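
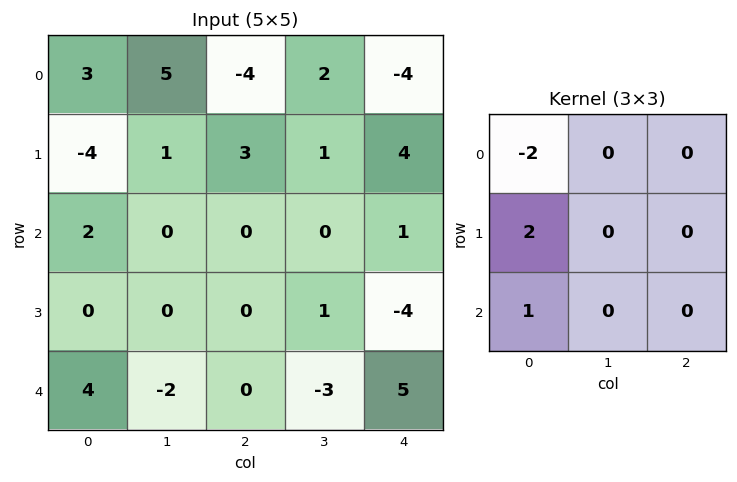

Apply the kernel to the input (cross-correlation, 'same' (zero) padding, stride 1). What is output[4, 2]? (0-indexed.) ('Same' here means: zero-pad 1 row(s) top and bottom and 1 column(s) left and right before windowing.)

-4

The receptive field on the zero-padded input at this output position is [0 0 1 / -2 0 -3 / 0 0 0]. Elementwise product with the kernel and sum: 0·-2 + -2·2 + 0·1.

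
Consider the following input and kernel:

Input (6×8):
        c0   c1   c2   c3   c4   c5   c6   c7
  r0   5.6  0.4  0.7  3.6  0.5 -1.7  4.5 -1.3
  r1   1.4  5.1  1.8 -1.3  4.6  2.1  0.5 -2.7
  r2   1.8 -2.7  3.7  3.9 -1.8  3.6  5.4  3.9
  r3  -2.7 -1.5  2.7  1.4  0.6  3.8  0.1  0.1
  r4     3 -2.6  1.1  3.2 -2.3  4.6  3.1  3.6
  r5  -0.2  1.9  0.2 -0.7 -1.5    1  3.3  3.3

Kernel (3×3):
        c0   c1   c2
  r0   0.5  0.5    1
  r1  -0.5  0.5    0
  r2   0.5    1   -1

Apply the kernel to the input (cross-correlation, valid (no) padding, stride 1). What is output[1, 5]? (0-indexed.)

1.4

The receptive field on the input at this output position is [2.1 0.5 -2.7 / 3.6 5.4 3.9 / 3.8 0.1 0.1]. Elementwise product with the kernel and sum: 2.1·0.5 + 0.5·0.5 + -2.7·1 + 3.6·-0.5 + 5.4·0.5 + 3.8·0.5 + 0.1·1 + 0.1·-1.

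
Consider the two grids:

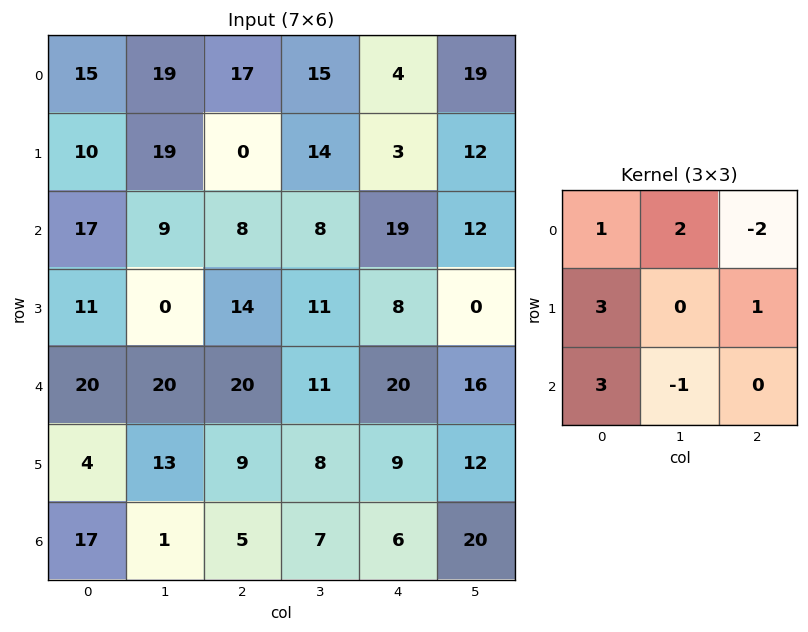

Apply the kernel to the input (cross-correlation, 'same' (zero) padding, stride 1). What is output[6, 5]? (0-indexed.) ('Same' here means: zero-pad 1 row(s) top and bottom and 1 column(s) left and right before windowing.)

The receptive field on the zero-padded input at this output position is [9 12 0 / 6 20 0 / 0 0 0]. Elementwise product with the kernel and sum: 9·1 + 12·2 + 0·-2 + 6·3 + 0·1 + 0·3 + 0·-1.

51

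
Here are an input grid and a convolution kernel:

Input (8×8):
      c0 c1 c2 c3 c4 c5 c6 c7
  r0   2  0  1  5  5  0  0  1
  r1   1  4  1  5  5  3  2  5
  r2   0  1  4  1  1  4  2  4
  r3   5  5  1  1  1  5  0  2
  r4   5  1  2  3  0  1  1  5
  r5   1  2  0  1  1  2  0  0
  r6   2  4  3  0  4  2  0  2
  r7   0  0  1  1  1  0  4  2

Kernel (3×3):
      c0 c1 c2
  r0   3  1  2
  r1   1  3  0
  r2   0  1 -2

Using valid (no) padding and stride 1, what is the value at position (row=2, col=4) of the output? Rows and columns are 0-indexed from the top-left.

The receptive field on the input at this output position is [1 4 2 / 1 5 0 / 0 1 1]. Elementwise product with the kernel and sum: 1·3 + 4·1 + 2·2 + 1·1 + 5·3 + 1·1 + 1·-2.

26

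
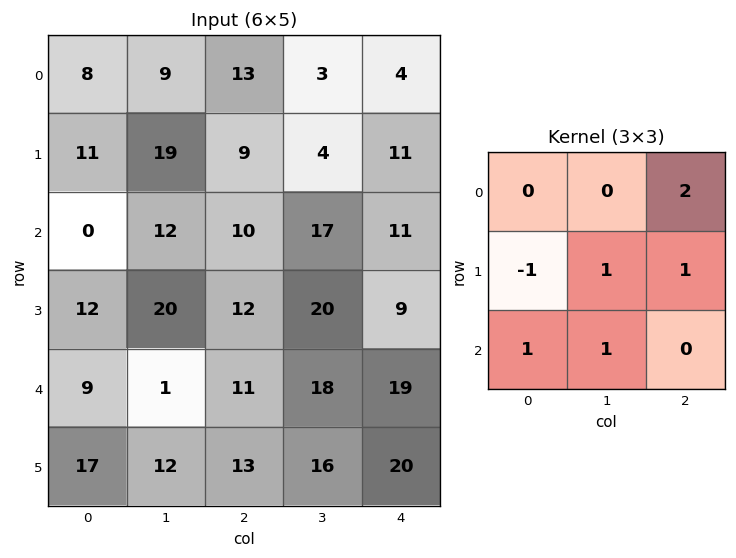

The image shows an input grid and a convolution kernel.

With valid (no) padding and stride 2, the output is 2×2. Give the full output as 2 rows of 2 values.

55 41
50 68

Output[0,0]: The receptive field on the input at this output position is [8 9 13 / 11 19 9 / 0 12 10]. Elementwise product with the kernel and sum: 13·2 + 11·-1 + 19·1 + 9·1 + 0·1 + 12·1.
Output[0,1]: The receptive field on the input at this output position is [13 3 4 / 9 4 11 / 10 17 11]. Elementwise product with the kernel and sum: 4·2 + 9·-1 + 4·1 + 11·1 + 10·1 + 17·1.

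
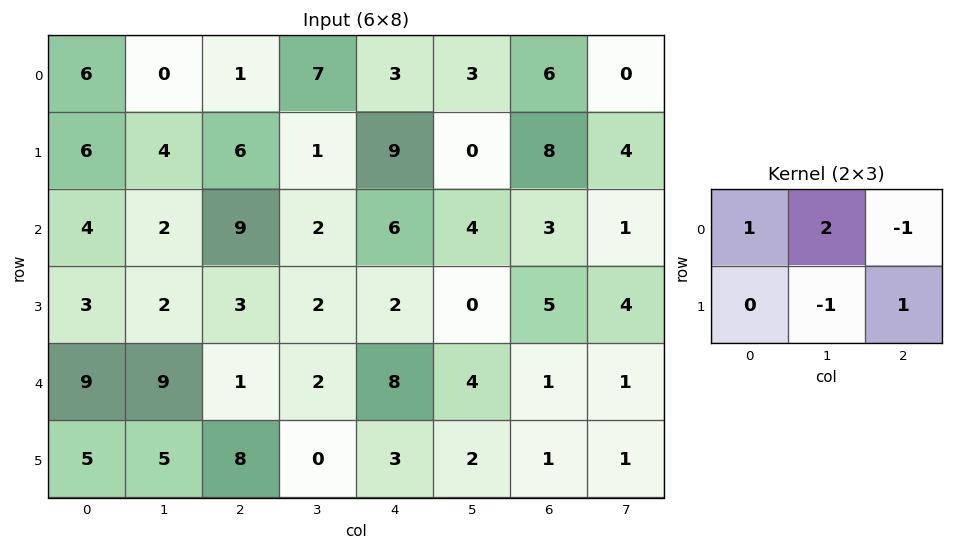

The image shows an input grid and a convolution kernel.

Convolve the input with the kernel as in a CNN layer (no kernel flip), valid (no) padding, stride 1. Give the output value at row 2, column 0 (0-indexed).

The receptive field on the input at this output position is [4 2 9 / 3 2 3]. Elementwise product with the kernel and sum: 4·1 + 2·2 + 9·-1 + 2·-1 + 3·1.

0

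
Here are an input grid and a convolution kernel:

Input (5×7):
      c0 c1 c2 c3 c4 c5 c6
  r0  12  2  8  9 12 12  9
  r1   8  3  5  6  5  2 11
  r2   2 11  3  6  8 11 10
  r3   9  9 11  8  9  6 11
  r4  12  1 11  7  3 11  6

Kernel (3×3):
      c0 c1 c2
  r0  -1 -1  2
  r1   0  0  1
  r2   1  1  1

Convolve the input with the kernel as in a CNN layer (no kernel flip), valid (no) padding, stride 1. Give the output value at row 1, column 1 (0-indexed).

The receptive field on the input at this output position is [3 5 6 / 11 3 6 / 9 11 8]. Elementwise product with the kernel and sum: 3·-1 + 5·-1 + 6·2 + 6·1 + 9·1 + 11·1 + 8·1.

38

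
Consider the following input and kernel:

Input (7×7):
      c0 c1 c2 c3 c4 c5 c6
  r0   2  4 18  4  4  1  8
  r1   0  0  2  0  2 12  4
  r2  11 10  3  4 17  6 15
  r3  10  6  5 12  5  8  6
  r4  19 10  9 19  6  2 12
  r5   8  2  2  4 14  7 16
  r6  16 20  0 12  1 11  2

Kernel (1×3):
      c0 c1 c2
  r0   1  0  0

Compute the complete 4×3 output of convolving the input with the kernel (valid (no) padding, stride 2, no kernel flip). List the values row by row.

Output[0,0]: The receptive field on the input at this output position is [2 4 18]. Elementwise product with the kernel and sum: 2·1.

2 18 4
11 3 17
19 9 6
16 0 1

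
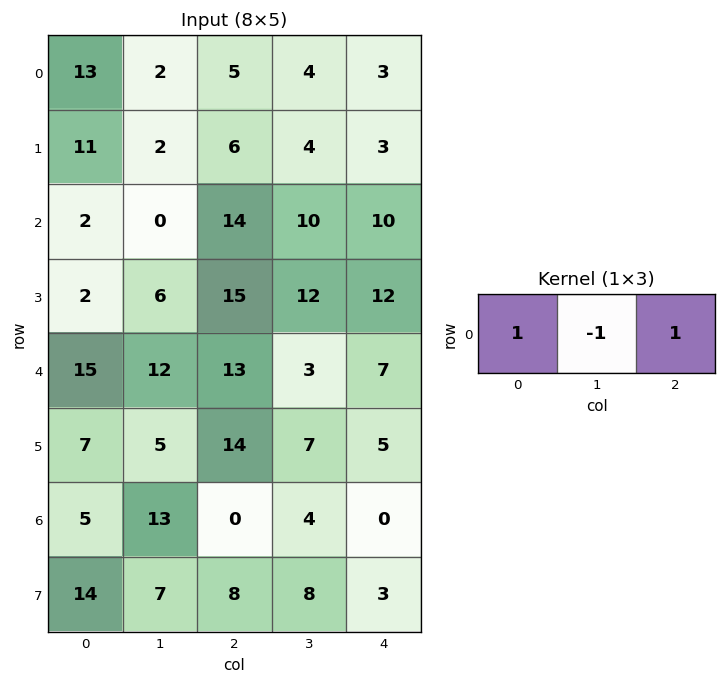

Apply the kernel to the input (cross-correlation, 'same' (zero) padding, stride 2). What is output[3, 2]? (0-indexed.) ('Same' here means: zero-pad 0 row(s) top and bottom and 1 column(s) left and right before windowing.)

The receptive field on the zero-padded input at this output position is [4 0 0]. Elementwise product with the kernel and sum: 4·1 + 0·-1 + 0·1.

4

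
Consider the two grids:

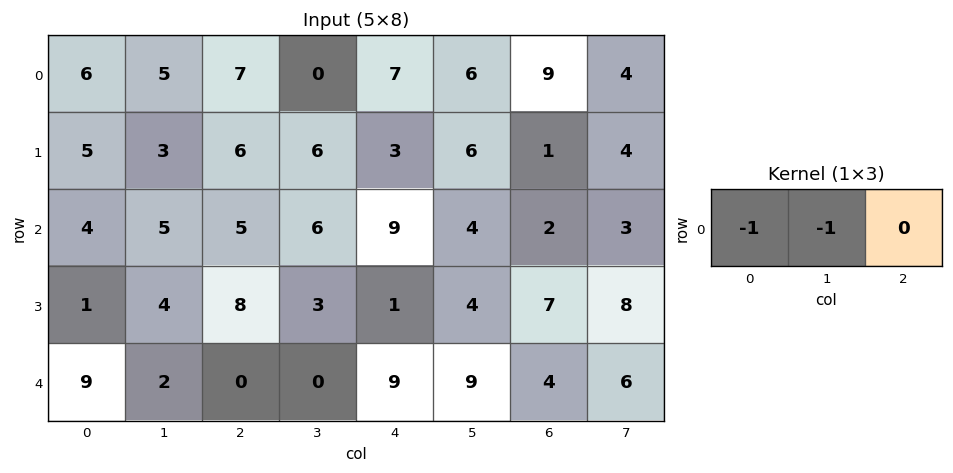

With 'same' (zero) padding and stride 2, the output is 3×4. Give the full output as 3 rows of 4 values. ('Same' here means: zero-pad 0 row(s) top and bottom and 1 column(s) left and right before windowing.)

-6 -12 -7 -15
-4 -10 -15 -6
-9 -2 -9 -13

Output[0,0]: The receptive field on the zero-padded input at this output position is [0 6 5]. Elementwise product with the kernel and sum: 0·-1 + 6·-1.
Output[0,1]: The receptive field on the zero-padded input at this output position is [5 7 0]. Elementwise product with the kernel and sum: 5·-1 + 7·-1.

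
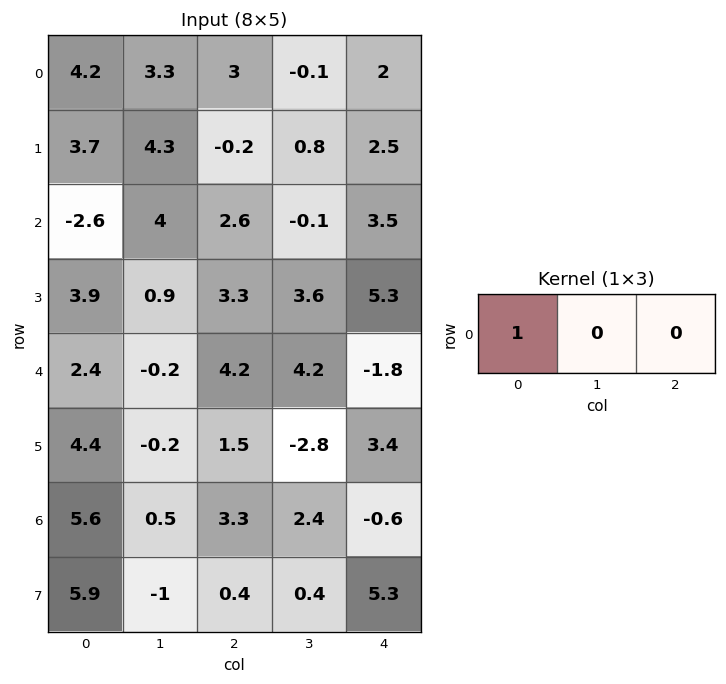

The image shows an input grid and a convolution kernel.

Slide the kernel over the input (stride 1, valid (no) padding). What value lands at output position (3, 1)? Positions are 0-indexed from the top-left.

0.9

The receptive field on the input at this output position is [0.9 3.3 3.6]. Elementwise product with the kernel and sum: 0.9·1.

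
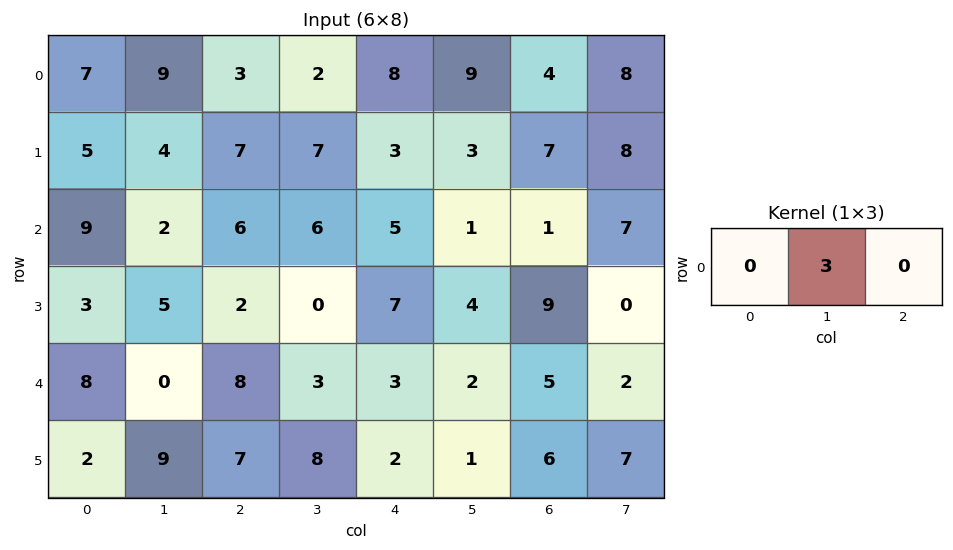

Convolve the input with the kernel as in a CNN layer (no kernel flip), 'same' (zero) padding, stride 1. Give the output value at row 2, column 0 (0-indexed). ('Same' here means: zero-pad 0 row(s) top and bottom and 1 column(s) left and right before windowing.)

The receptive field on the zero-padded input at this output position is [0 9 2]. Elementwise product with the kernel and sum: 9·3.

27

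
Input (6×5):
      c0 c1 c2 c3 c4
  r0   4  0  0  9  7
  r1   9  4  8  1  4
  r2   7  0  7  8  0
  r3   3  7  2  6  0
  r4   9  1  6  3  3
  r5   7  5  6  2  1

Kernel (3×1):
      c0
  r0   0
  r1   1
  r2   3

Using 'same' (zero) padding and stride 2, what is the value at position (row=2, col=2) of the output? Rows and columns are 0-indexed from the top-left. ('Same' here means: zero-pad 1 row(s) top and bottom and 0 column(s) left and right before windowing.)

6

The receptive field on the zero-padded input at this output position is [0 / 3 / 1]. Elementwise product with the kernel and sum: 3·1 + 1·3.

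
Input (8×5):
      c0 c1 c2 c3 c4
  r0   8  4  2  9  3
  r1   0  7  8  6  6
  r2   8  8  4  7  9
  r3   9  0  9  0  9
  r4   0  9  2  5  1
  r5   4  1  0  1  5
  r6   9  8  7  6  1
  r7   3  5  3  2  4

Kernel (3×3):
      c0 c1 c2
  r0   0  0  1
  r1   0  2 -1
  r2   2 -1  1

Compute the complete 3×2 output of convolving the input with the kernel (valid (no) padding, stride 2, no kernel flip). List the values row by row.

20 19
-12 0
21 7

Output[0,0]: The receptive field on the input at this output position is [8 4 2 / 0 7 8 / 8 8 4]. Elementwise product with the kernel and sum: 2·1 + 7·2 + 8·-1 + 8·2 + 8·-1 + 4·1.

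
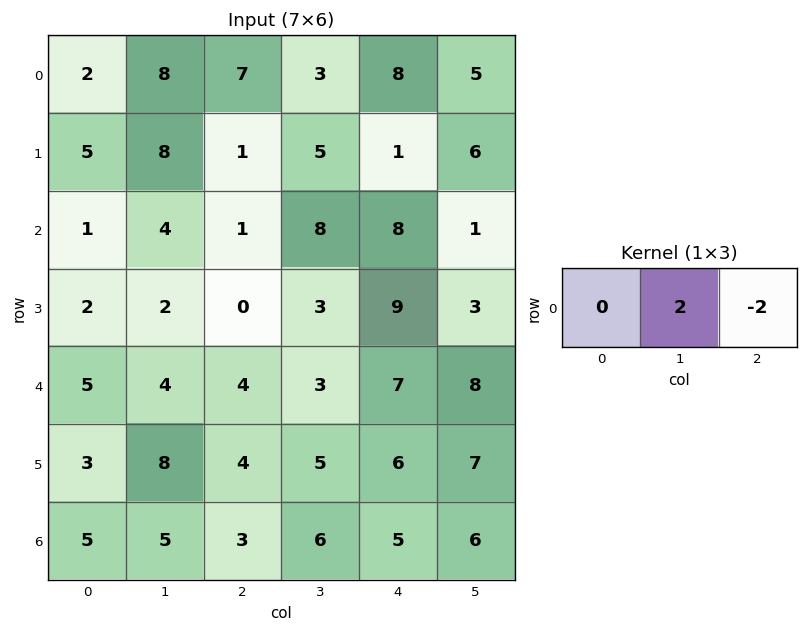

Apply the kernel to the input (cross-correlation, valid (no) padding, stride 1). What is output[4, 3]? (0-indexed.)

-2

The receptive field on the input at this output position is [3 7 8]. Elementwise product with the kernel and sum: 7·2 + 8·-2.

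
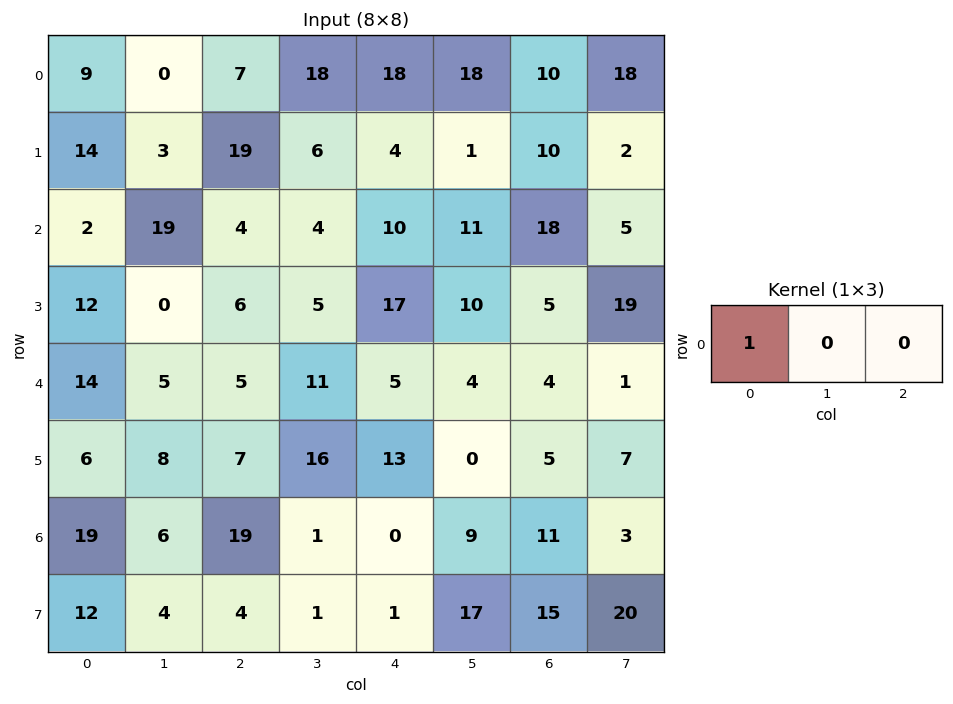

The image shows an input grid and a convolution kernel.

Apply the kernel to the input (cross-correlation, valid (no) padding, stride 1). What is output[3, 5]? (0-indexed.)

The receptive field on the input at this output position is [10 5 19]. Elementwise product with the kernel and sum: 10·1.

10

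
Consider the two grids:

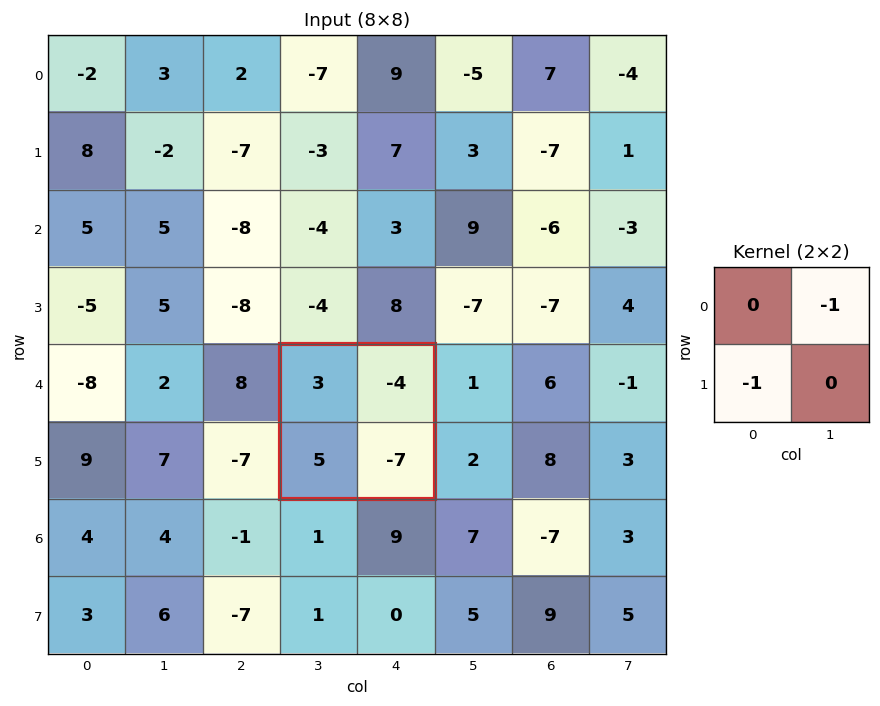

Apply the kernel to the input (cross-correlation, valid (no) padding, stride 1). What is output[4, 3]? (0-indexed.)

The receptive field on the input at this output position is [3 -4 / 5 -7]. Elementwise product with the kernel and sum: -4·-1 + 5·-1.

-1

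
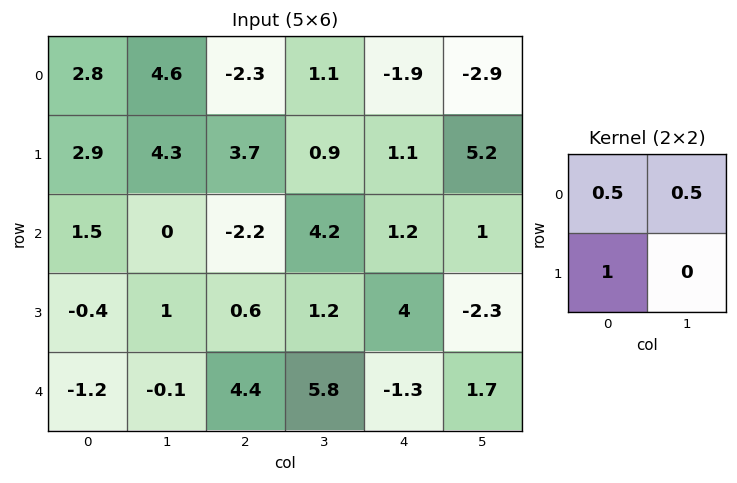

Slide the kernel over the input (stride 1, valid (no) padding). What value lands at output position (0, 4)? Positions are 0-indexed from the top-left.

-1.3

The receptive field on the input at this output position is [-1.9 -2.9 / 1.1 5.2]. Elementwise product with the kernel and sum: -1.9·0.5 + -2.9·0.5 + 1.1·1.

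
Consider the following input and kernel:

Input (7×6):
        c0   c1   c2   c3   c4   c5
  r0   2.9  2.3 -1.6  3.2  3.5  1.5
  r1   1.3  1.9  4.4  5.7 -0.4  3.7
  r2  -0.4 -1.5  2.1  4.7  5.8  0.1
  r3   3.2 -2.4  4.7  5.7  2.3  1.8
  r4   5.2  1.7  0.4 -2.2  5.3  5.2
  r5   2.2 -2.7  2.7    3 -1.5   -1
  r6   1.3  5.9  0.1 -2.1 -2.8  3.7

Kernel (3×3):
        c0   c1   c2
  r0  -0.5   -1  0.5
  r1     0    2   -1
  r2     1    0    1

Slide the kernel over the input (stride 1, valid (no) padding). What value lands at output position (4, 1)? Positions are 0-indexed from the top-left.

3.85

The receptive field on the input at this output position is [1.7 0.4 -2.2 / -2.7 2.7 3 / 5.9 0.1 -2.1]. Elementwise product with the kernel and sum: 1.7·-0.5 + 0.4·-1 + -2.2·0.5 + 2.7·2 + 3·-1 + 5.9·1 + -2.1·1.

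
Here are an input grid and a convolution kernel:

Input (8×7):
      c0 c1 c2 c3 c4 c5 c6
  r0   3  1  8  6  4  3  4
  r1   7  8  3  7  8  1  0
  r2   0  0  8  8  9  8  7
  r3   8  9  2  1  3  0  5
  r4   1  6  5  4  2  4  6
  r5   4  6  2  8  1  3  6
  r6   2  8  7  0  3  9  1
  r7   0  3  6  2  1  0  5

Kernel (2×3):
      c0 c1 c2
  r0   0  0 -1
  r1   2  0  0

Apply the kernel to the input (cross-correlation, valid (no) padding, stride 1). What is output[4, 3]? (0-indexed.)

12

The receptive field on the input at this output position is [4 2 4 / 8 1 3]. Elementwise product with the kernel and sum: 4·-1 + 8·2.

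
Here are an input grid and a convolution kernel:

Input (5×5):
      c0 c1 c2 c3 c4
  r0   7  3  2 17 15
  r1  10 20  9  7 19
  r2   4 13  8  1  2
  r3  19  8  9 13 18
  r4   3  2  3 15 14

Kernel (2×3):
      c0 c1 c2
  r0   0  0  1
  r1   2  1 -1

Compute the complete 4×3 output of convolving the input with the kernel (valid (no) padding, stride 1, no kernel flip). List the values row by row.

Output[0,0]: The receptive field on the input at this output position is [7 3 2 / 10 20 9]. Elementwise product with the kernel and sum: 2·1 + 10·2 + 20·1 + 9·-1.

33 59 21
22 40 34
45 13 15
14 5 25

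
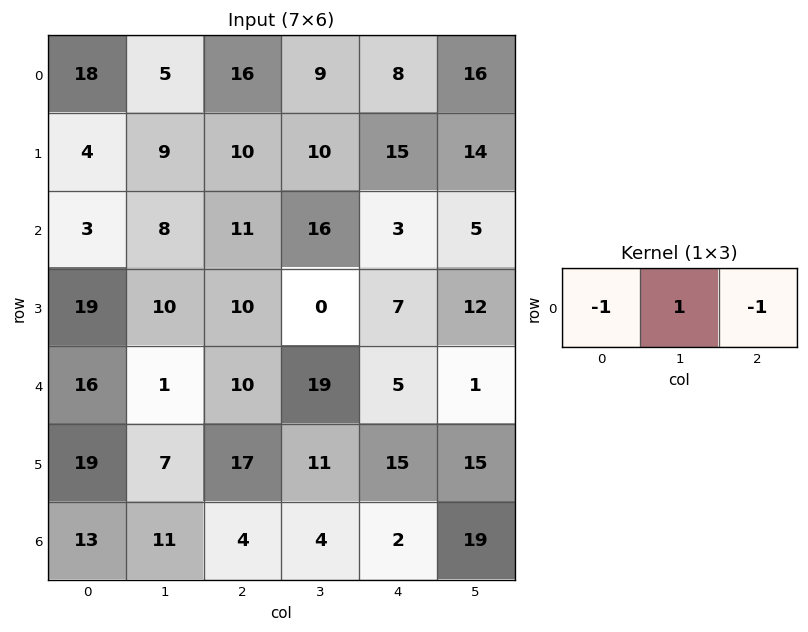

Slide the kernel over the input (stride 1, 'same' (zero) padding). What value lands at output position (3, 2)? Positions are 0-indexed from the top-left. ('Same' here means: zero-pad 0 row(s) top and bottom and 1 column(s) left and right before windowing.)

0

The receptive field on the zero-padded input at this output position is [10 10 0]. Elementwise product with the kernel and sum: 10·-1 + 10·1 + 0·-1.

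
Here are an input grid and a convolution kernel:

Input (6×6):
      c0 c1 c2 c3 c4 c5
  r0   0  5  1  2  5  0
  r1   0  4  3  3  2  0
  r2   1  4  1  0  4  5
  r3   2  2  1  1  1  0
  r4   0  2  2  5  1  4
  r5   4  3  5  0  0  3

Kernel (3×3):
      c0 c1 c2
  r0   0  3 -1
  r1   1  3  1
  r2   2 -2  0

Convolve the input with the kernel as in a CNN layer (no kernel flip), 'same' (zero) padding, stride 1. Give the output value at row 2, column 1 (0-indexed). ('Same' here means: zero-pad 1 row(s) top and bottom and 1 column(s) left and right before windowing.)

The receptive field on the zero-padded input at this output position is [0 4 3 / 1 4 1 / 2 2 1]. Elementwise product with the kernel and sum: 4·3 + 3·-1 + 1·1 + 4·3 + 1·1 + 2·2 + 2·-2.

23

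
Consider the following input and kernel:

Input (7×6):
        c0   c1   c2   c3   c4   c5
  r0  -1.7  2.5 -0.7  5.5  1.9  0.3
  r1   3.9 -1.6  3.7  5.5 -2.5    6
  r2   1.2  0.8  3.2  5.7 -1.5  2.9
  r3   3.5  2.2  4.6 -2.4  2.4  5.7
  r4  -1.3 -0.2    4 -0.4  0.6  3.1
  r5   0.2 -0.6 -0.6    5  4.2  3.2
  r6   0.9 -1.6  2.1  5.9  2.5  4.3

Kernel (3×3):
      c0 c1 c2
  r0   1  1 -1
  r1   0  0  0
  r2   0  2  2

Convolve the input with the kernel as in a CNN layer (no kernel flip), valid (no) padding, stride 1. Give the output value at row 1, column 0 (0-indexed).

The receptive field on the input at this output position is [3.9 -1.6 3.7 / 1.2 0.8 3.2 / 3.5 2.2 4.6]. Elementwise product with the kernel and sum: 3.9·1 + -1.6·1 + 3.7·-1 + 2.2·2 + 4.6·2.

12.2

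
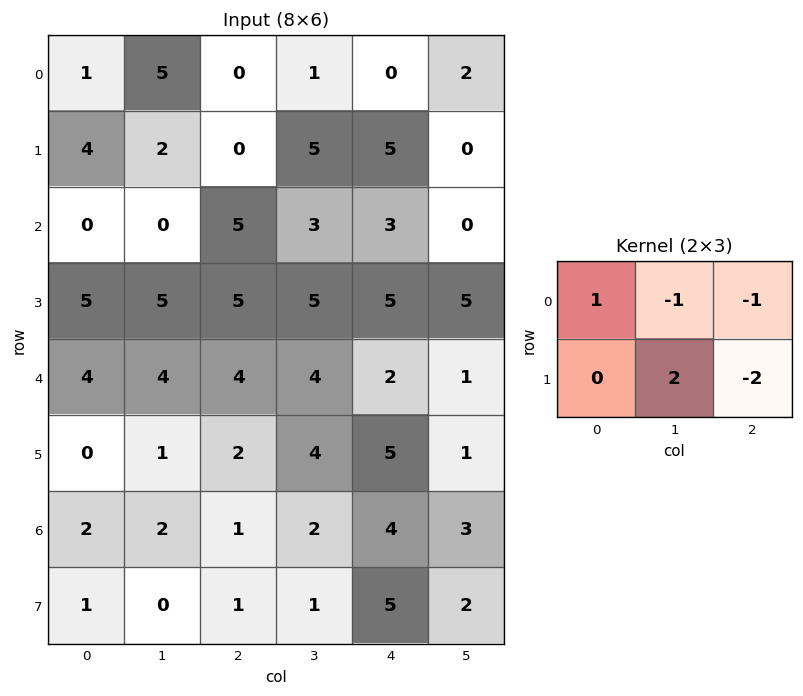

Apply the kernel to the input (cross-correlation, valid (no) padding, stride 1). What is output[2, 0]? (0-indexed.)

-5

The receptive field on the input at this output position is [0 0 5 / 5 5 5]. Elementwise product with the kernel and sum: 0·1 + 0·-1 + 5·-1 + 5·2 + 5·-2.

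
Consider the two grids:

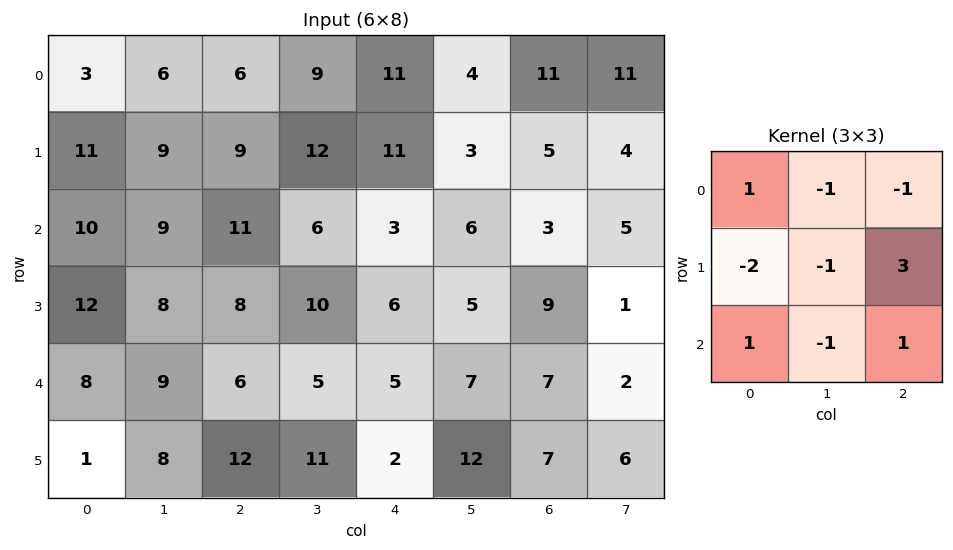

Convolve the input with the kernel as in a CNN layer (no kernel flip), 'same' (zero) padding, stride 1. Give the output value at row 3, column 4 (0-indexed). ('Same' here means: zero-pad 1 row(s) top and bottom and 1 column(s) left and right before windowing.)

-7

The receptive field on the zero-padded input at this output position is [6 3 6 / 10 6 5 / 5 5 7]. Elementwise product with the kernel and sum: 6·1 + 3·-1 + 6·-1 + 10·-2 + 6·-1 + 5·3 + 5·1 + 5·-1 + 7·1.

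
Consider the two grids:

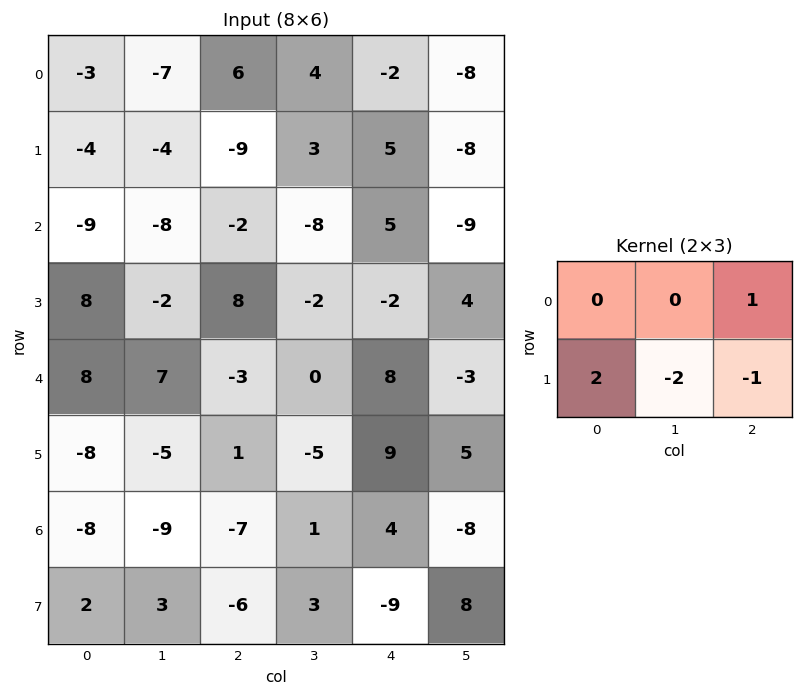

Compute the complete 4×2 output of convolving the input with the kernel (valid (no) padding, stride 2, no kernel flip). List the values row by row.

15 -31
10 27
-10 11
-3 -5

Output[0,0]: The receptive field on the input at this output position is [-3 -7 6 / -4 -4 -9]. Elementwise product with the kernel and sum: 6·1 + -4·2 + -4·-2 + -9·-1.
Output[0,1]: The receptive field on the input at this output position is [6 4 -2 / -9 3 5]. Elementwise product with the kernel and sum: -2·1 + -9·2 + 3·-2 + 5·-1.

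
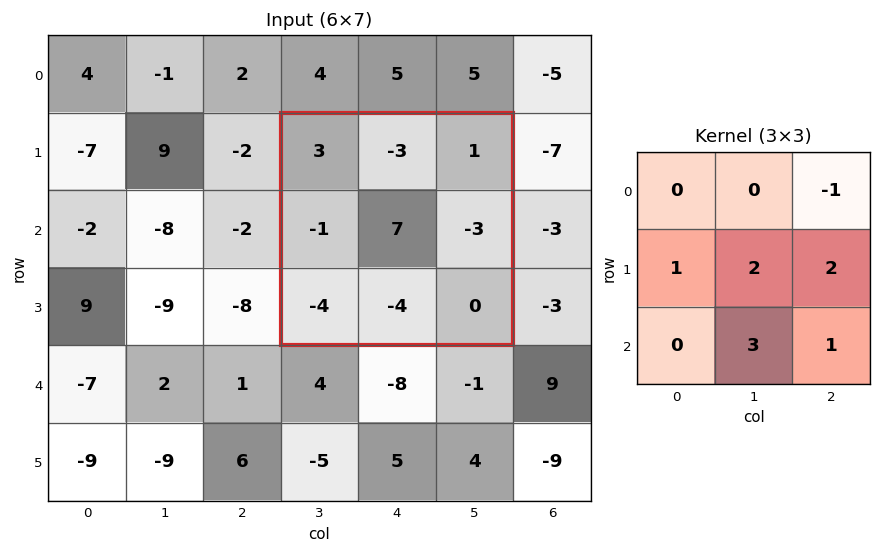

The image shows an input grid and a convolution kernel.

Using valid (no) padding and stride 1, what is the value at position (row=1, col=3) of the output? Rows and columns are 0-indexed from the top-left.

The receptive field on the input at this output position is [3 -3 1 / -1 7 -3 / -4 -4 0]. Elementwise product with the kernel and sum: 1·-1 + -1·1 + 7·2 + -3·2 + -4·3 + 0·1.

-6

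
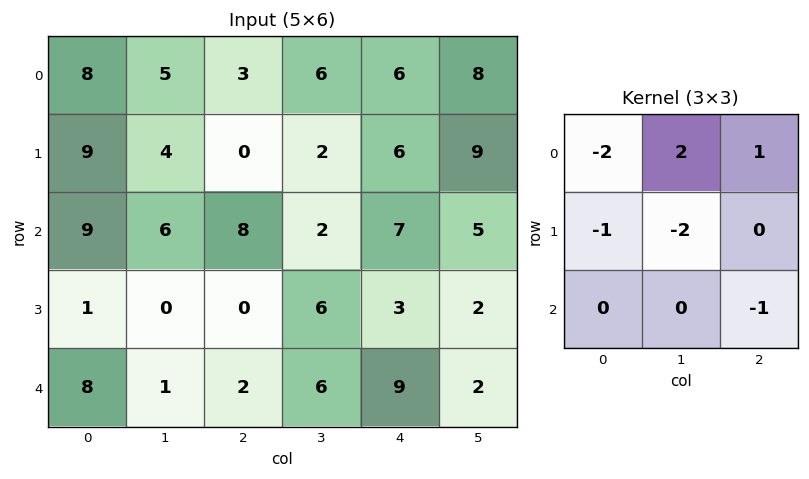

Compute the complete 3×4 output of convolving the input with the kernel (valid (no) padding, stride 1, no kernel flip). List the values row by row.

Output[0,0]: The receptive field on the input at this output position is [8 5 3 / 9 4 0 / 9 6 8]. Elementwise product with the kernel and sum: 8·-2 + 5·2 + 3·1 + 9·-1 + 4·-2 + 8·-1.
Output[0,1]: The receptive field on the input at this output position is [5 3 6 / 4 0 2 / 6 8 2]. Elementwise product with the kernel and sum: 5·-2 + 3·2 + 6·1 + 4·-1 + 0·-2 + 2·-1.

-28 -4 1 -11
-31 -34 -5 -1
-1 0 -26 1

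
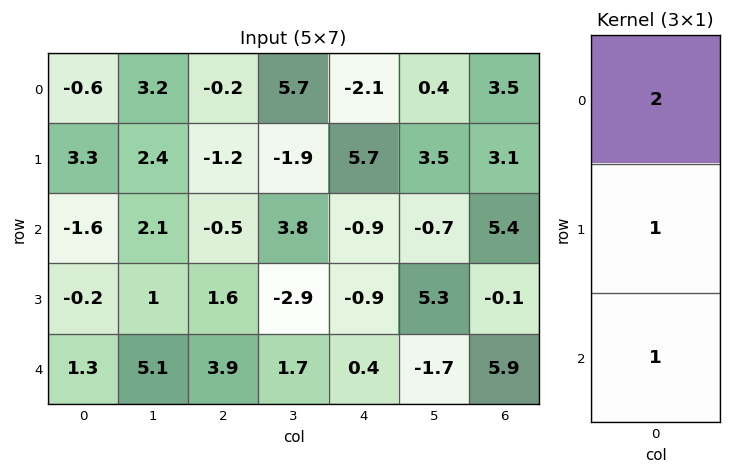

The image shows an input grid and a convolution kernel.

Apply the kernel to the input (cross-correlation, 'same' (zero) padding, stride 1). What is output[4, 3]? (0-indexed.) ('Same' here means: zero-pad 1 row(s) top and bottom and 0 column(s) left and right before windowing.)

-4.1

The receptive field on the zero-padded input at this output position is [-2.9 / 1.7 / 0]. Elementwise product with the kernel and sum: -2.9·2 + 1.7·1 + 0·1.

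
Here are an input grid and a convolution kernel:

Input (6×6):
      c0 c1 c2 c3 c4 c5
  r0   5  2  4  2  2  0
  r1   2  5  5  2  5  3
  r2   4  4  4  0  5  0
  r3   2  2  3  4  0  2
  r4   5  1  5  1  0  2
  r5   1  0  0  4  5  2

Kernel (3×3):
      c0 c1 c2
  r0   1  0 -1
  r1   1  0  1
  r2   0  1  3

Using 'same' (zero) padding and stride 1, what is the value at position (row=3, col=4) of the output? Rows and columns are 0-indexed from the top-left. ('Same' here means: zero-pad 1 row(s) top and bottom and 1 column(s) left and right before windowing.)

The receptive field on the zero-padded input at this output position is [0 5 0 / 4 0 2 / 1 0 2]. Elementwise product with the kernel and sum: 0·1 + 0·-1 + 4·1 + 2·1 + 0·1 + 2·3.

12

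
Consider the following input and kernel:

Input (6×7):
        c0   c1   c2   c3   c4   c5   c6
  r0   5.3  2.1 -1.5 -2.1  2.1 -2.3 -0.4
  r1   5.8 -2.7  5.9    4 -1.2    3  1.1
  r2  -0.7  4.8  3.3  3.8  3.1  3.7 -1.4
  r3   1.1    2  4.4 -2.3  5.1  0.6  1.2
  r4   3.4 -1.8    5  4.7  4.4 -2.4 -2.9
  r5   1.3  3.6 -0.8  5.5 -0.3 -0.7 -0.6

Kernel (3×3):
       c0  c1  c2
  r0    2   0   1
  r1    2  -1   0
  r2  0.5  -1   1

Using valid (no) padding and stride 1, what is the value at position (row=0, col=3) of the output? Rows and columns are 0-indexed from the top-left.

5.2

The receptive field on the input at this output position is [-2.1 2.1 -2.3 / 4 -1.2 3 / 3.8 3.1 3.7]. Elementwise product with the kernel and sum: -2.1·2 + -2.3·1 + 4·2 + -1.2·-1 + 3.8·0.5 + 3.1·-1 + 3.7·1.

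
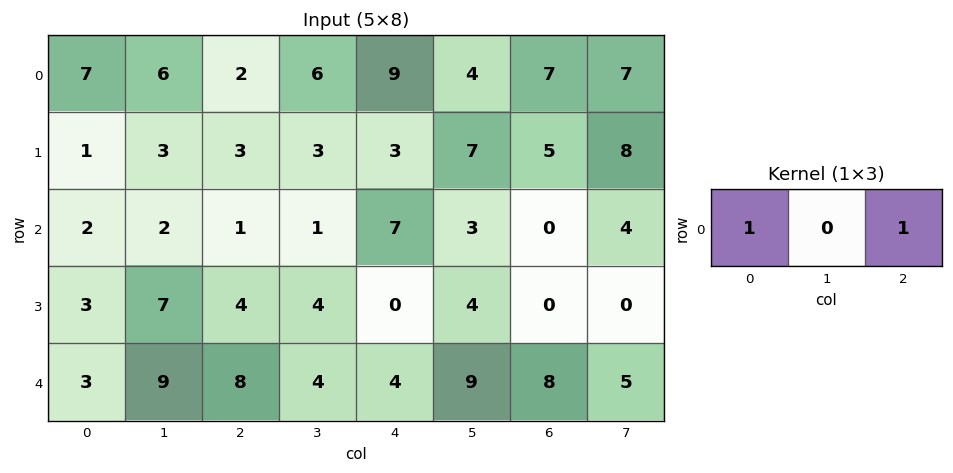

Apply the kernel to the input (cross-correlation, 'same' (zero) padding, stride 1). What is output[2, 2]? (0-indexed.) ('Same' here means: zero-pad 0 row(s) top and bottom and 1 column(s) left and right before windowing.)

The receptive field on the zero-padded input at this output position is [2 1 1]. Elementwise product with the kernel and sum: 2·1 + 1·1.

3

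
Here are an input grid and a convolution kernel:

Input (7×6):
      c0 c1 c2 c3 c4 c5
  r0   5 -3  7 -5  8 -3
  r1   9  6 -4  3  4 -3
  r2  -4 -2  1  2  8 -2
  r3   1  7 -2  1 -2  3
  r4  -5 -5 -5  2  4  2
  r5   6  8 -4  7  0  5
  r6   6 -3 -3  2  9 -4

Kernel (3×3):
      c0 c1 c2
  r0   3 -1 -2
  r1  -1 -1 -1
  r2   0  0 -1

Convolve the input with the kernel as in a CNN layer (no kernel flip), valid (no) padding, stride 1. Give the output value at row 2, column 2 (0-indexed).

The receptive field on the input at this output position is [1 2 8 / -2 1 -2 / -5 2 4]. Elementwise product with the kernel and sum: 1·3 + 2·-1 + 8·-2 + -2·-1 + 1·-1 + -2·-1 + 4·-1.

-16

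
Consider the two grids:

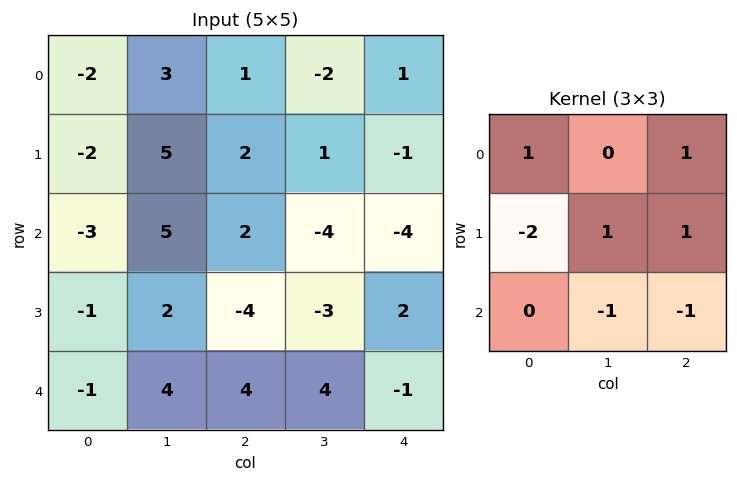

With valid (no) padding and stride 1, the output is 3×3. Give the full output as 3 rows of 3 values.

3 -4 6
15 1 -10
-9 -18 2

Output[0,0]: The receptive field on the input at this output position is [-2 3 1 / -2 5 2 / -3 5 2]. Elementwise product with the kernel and sum: -2·1 + 1·1 + -2·-2 + 5·1 + 2·1 + 5·-1 + 2·-1.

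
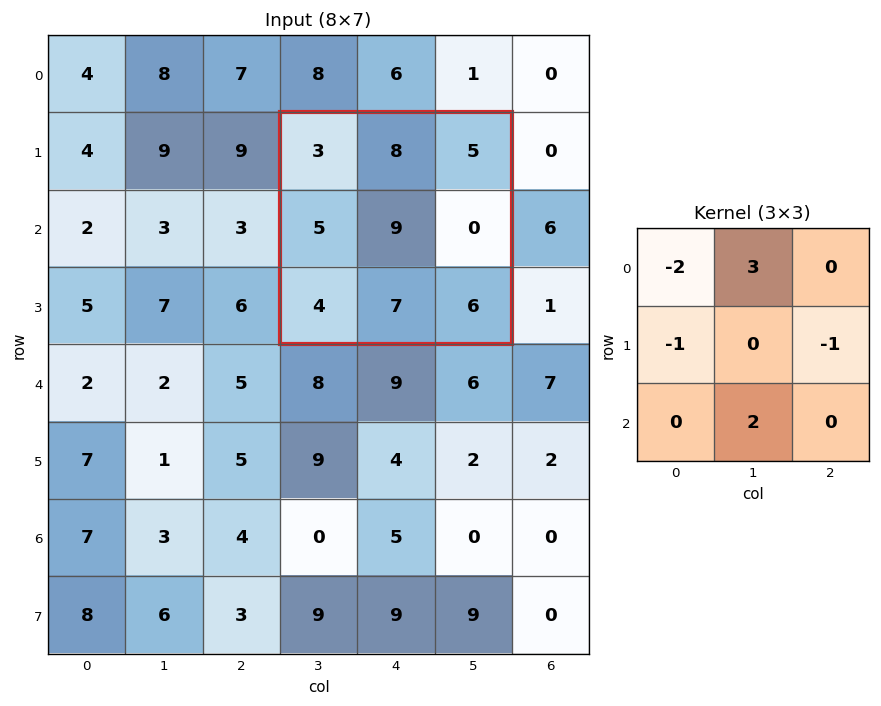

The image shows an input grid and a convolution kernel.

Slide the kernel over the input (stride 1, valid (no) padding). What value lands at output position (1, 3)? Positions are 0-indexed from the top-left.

27

The receptive field on the input at this output position is [3 8 5 / 5 9 0 / 4 7 6]. Elementwise product with the kernel and sum: 3·-2 + 8·3 + 5·-1 + 0·-1 + 7·2.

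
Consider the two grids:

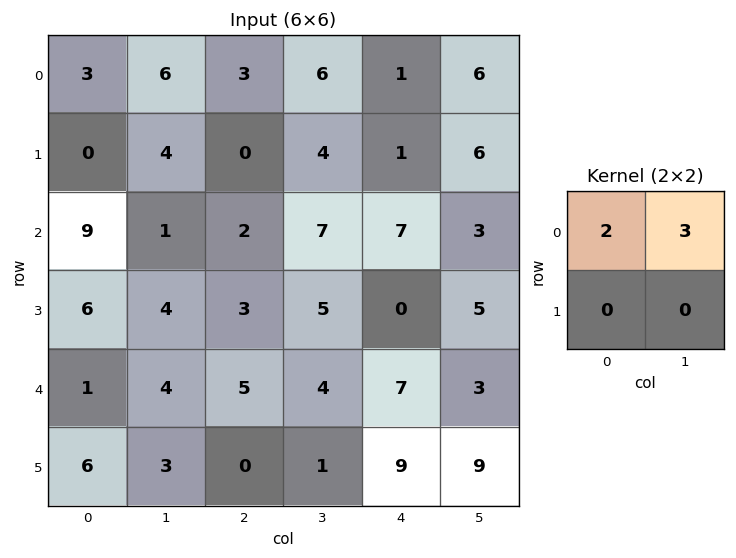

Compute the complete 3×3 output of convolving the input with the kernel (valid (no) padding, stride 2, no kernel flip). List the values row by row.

Output[0,0]: The receptive field on the input at this output position is [3 6 / 0 4]. Elementwise product with the kernel and sum: 3·2 + 6·3.
Output[0,1]: The receptive field on the input at this output position is [3 6 / 0 4]. Elementwise product with the kernel and sum: 3·2 + 6·3.

24 24 20
21 25 23
14 22 23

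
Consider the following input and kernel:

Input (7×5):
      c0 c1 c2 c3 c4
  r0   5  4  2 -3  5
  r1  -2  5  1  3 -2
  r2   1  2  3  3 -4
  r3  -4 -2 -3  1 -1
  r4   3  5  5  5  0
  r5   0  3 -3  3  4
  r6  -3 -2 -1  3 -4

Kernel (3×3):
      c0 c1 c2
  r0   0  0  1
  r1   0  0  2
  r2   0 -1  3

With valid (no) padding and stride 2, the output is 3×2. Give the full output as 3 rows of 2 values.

11 -14
7 -11
-2 -7

Output[0,0]: The receptive field on the input at this output position is [5 4 2 / -2 5 1 / 1 2 3]. Elementwise product with the kernel and sum: 2·1 + 1·2 + 2·-1 + 3·3.
Output[0,1]: The receptive field on the input at this output position is [2 -3 5 / 1 3 -2 / 3 3 -4]. Elementwise product with the kernel and sum: 5·1 + -2·2 + 3·-1 + -4·3.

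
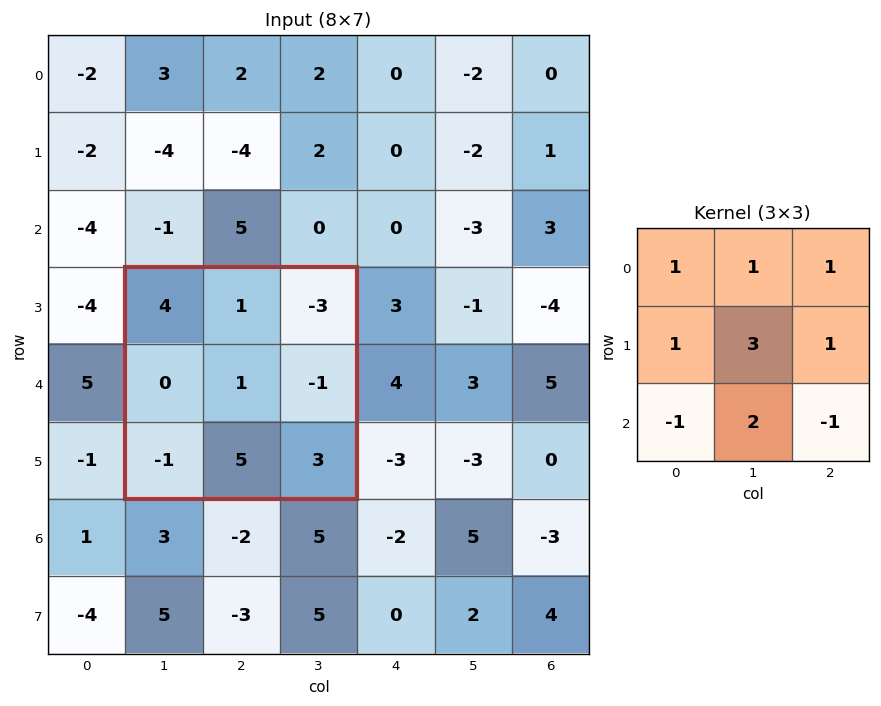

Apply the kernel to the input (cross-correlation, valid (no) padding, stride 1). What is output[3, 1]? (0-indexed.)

12

The receptive field on the input at this output position is [4 1 -3 / 0 1 -1 / -1 5 3]. Elementwise product with the kernel and sum: 4·1 + 1·1 + -3·1 + 0·1 + 1·3 + -1·1 + -1·-1 + 5·2 + 3·-1.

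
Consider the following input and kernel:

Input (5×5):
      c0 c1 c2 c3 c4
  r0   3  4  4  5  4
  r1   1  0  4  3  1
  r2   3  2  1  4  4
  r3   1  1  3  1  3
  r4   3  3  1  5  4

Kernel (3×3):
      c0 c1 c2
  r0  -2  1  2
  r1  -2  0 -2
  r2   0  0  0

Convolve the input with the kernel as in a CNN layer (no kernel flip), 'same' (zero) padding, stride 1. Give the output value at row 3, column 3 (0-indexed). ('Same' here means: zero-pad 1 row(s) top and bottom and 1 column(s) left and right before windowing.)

The receptive field on the zero-padded input at this output position is [1 4 4 / 3 1 3 / 1 5 4]. Elementwise product with the kernel and sum: 1·-2 + 4·1 + 4·2 + 3·-2 + 3·-2.

-2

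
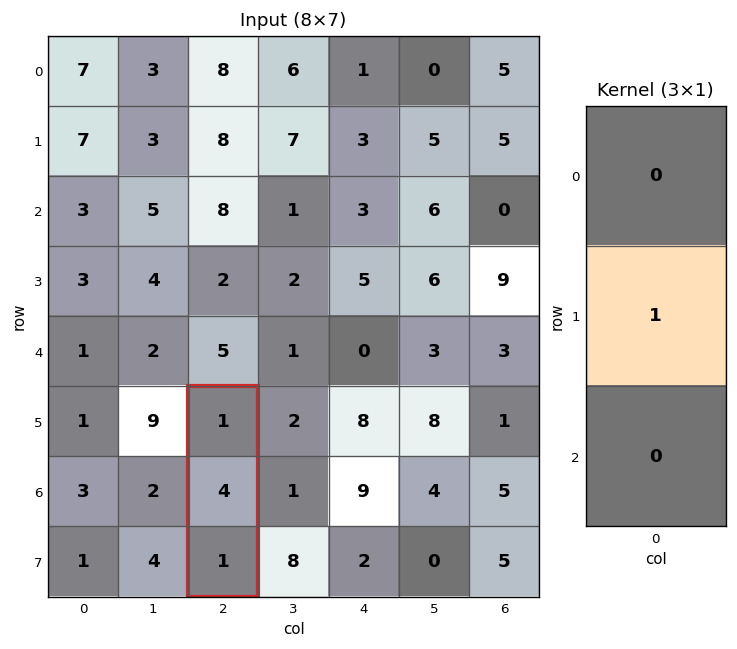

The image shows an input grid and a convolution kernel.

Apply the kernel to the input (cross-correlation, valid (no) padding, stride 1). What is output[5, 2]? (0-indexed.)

4

The receptive field on the input at this output position is [1 / 4 / 1]. Elementwise product with the kernel and sum: 4·1.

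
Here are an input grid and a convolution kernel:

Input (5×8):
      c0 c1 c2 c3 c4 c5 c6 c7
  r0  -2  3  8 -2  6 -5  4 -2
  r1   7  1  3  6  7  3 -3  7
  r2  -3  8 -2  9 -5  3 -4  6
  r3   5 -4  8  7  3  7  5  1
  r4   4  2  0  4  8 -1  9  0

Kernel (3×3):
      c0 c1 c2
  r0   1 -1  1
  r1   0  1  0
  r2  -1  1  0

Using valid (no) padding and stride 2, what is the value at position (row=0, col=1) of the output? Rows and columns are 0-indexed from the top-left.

33

The receptive field on the input at this output position is [8 -2 6 / 3 6 7 / -2 9 -5]. Elementwise product with the kernel and sum: 8·1 + -2·-1 + 6·1 + 6·1 + -2·-1 + 9·1.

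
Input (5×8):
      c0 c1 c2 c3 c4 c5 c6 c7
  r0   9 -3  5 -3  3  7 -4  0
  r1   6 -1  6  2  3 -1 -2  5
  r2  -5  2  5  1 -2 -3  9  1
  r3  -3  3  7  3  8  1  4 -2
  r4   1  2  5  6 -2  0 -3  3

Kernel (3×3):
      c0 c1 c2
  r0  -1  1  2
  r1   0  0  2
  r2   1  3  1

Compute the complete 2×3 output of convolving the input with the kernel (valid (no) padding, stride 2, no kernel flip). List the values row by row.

Output[0,0]: The receptive field on the input at this output position is [9 -3 5 / 6 -1 6 / -5 2 5]. Elementwise product with the kernel and sum: 9·-1 + -3·1 + 5·2 + 6·2 + -5·1 + 2·3 + 5·1.

16 10 -10
43 29 20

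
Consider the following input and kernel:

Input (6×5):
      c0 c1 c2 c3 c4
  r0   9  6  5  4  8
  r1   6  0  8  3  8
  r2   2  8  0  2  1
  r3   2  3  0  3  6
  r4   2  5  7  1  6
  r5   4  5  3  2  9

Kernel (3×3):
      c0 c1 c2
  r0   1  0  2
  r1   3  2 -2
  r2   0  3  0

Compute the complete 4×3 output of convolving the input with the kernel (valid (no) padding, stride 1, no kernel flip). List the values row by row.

45 24 41
53 26 35
29 36 -1
19 45 29

Output[0,0]: The receptive field on the input at this output position is [9 6 5 / 6 0 8 / 2 8 0]. Elementwise product with the kernel and sum: 9·1 + 5·2 + 6·3 + 0·2 + 8·-2 + 8·3.
Output[0,1]: The receptive field on the input at this output position is [6 5 4 / 0 8 3 / 8 0 2]. Elementwise product with the kernel and sum: 6·1 + 4·2 + 0·3 + 8·2 + 3·-2 + 0·3.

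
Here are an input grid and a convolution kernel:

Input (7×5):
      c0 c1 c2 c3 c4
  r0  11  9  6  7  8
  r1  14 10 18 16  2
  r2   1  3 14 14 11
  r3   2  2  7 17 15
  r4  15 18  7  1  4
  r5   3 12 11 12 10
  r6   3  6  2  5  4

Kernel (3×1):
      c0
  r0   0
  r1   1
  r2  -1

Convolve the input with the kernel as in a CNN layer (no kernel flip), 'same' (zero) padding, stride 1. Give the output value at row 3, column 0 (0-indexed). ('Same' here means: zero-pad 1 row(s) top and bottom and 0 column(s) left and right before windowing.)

-13

The receptive field on the zero-padded input at this output position is [1 / 2 / 15]. Elementwise product with the kernel and sum: 2·1 + 15·-1.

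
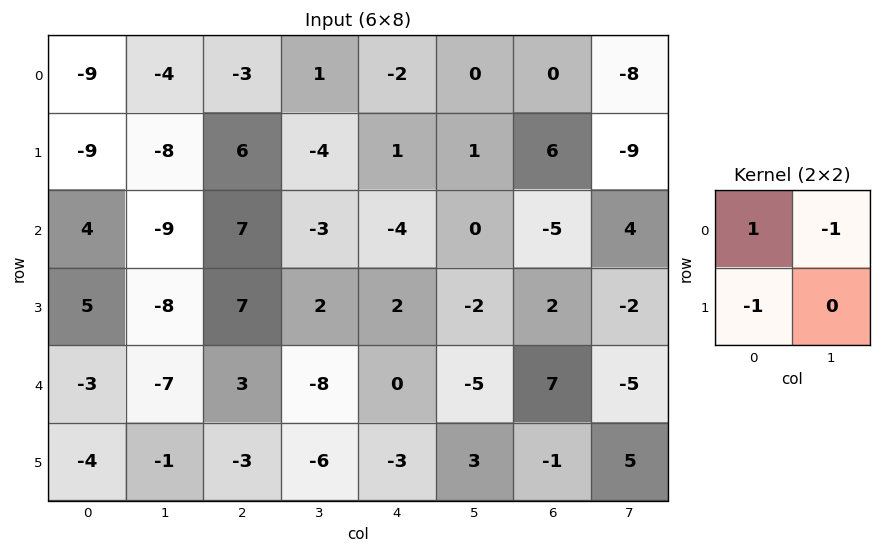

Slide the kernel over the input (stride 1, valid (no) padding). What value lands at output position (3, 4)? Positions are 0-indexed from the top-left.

4

The receptive field on the input at this output position is [2 -2 / 0 -5]. Elementwise product with the kernel and sum: 2·1 + -2·-1 + 0·-1.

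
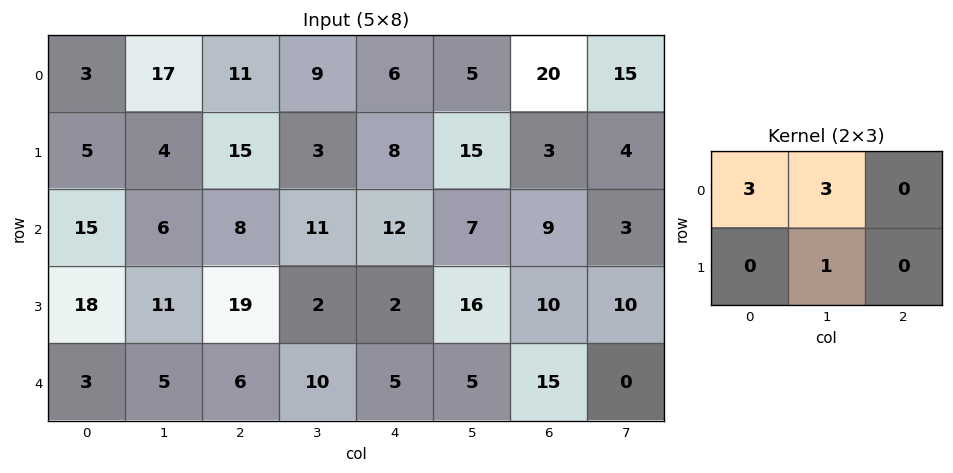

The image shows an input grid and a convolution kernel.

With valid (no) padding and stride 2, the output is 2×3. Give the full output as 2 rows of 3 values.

64 63 48
74 59 73

Output[0,0]: The receptive field on the input at this output position is [3 17 11 / 5 4 15]. Elementwise product with the kernel and sum: 3·3 + 17·3 + 4·1.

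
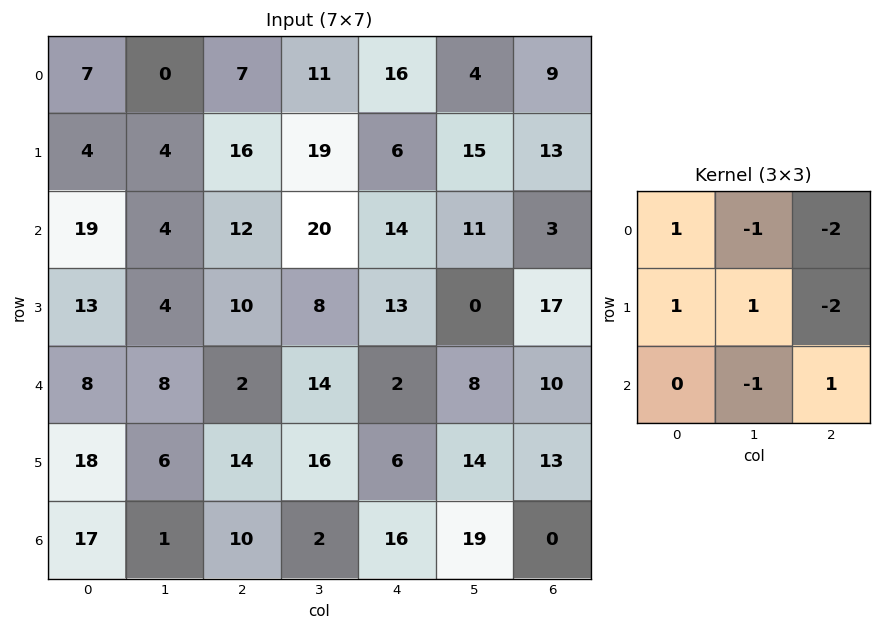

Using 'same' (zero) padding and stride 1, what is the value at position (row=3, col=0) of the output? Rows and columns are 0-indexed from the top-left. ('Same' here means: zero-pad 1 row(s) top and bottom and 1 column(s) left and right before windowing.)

The receptive field on the zero-padded input at this output position is [0 19 4 / 0 13 4 / 0 8 8]. Elementwise product with the kernel and sum: 0·1 + 19·-1 + 4·-2 + 0·1 + 13·1 + 4·-2 + 8·-1 + 8·1.

-22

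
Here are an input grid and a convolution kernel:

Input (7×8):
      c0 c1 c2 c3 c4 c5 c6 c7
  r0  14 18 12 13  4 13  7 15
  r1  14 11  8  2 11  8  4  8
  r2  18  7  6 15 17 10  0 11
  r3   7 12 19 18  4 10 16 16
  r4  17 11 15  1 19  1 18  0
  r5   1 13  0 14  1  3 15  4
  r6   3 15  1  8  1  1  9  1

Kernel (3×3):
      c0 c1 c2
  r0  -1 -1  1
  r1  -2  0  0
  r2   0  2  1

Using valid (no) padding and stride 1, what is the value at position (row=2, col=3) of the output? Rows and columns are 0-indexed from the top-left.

-19

The receptive field on the input at this output position is [15 17 10 / 18 4 10 / 1 19 1]. Elementwise product with the kernel and sum: 15·-1 + 17·-1 + 10·1 + 18·-2 + 19·2 + 1·1.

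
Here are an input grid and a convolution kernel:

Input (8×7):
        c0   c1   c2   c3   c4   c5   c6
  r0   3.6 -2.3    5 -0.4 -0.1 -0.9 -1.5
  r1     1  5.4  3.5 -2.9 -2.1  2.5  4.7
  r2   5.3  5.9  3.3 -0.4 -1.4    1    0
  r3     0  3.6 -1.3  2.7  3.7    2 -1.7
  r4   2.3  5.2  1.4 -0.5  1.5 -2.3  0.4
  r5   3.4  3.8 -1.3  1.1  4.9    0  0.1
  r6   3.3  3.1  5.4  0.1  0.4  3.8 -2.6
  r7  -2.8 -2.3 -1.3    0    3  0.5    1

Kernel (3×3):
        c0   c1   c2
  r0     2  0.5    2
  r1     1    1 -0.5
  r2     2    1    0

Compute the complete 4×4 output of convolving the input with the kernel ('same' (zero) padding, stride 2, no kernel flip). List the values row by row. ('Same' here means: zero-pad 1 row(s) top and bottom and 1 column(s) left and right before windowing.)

5.75 17.2 -7.95 7.3
13.65 22.05 4.95 10.65
10.3 25.1 20.5 1.35
8.25 11.7 6.25 3.25

Output[0,0]: The receptive field on the zero-padded input at this output position is [0 0 0 / 0 3.6 -2.3 / 0 1 5.4]. Elementwise product with the kernel and sum: 0·2 + 0·0.5 + 0·2 + 0·1 + 3.6·1 + -2.3·-0.5 + 0·2 + 1·1.
Output[0,1]: The receptive field on the zero-padded input at this output position is [0 0 0 / -2.3 5 -0.4 / 5.4 3.5 -2.9]. Elementwise product with the kernel and sum: 0·2 + 0·0.5 + 0·2 + -2.3·1 + 5·1 + -0.4·-0.5 + 5.4·2 + 3.5·1.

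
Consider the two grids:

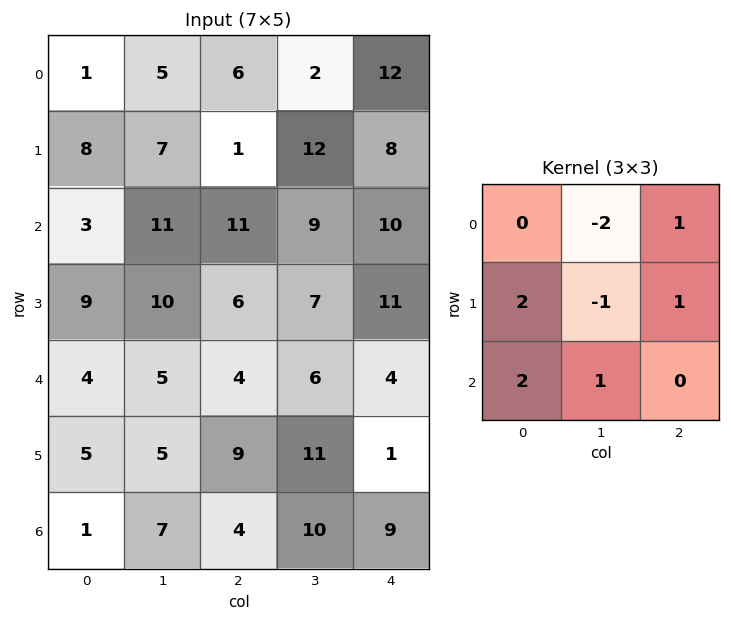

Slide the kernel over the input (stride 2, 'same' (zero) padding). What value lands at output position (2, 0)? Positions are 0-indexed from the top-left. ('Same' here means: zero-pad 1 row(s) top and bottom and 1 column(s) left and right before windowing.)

-2

The receptive field on the zero-padded input at this output position is [0 9 10 / 0 4 5 / 0 5 5]. Elementwise product with the kernel and sum: 9·-2 + 10·1 + 0·2 + 4·-1 + 5·1 + 0·2 + 5·1.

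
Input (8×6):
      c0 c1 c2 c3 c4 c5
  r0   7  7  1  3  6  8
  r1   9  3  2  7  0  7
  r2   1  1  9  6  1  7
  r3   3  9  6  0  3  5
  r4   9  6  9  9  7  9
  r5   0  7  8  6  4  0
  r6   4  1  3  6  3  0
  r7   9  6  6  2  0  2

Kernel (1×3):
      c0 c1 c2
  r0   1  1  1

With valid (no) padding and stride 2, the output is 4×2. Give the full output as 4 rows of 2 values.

Output[0,0]: The receptive field on the input at this output position is [7 7 1]. Elementwise product with the kernel and sum: 7·1 + 7·1 + 1·1.

15 10
11 16
24 25
8 12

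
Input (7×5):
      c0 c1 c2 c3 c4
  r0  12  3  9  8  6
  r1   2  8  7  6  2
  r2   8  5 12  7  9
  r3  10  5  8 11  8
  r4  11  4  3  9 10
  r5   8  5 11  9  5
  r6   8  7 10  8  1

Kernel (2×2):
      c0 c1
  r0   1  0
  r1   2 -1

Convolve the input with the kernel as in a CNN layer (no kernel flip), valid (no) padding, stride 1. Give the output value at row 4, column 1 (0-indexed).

The receptive field on the input at this output position is [4 3 / 5 11]. Elementwise product with the kernel and sum: 4·1 + 5·2 + 11·-1.

3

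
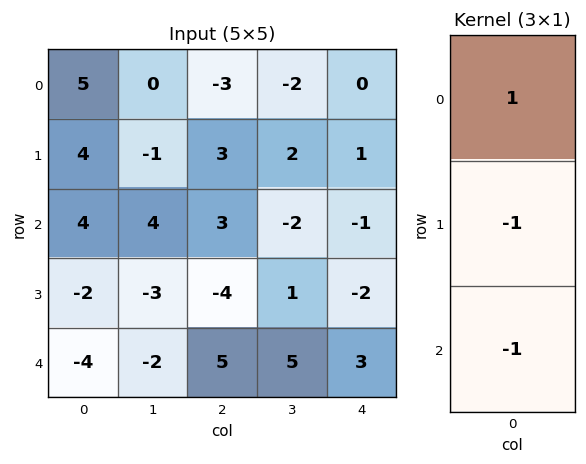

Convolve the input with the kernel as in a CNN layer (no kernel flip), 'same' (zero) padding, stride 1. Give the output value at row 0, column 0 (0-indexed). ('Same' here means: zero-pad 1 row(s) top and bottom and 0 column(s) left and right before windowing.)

The receptive field on the zero-padded input at this output position is [0 / 5 / 4]. Elementwise product with the kernel and sum: 0·1 + 5·-1 + 4·-1.

-9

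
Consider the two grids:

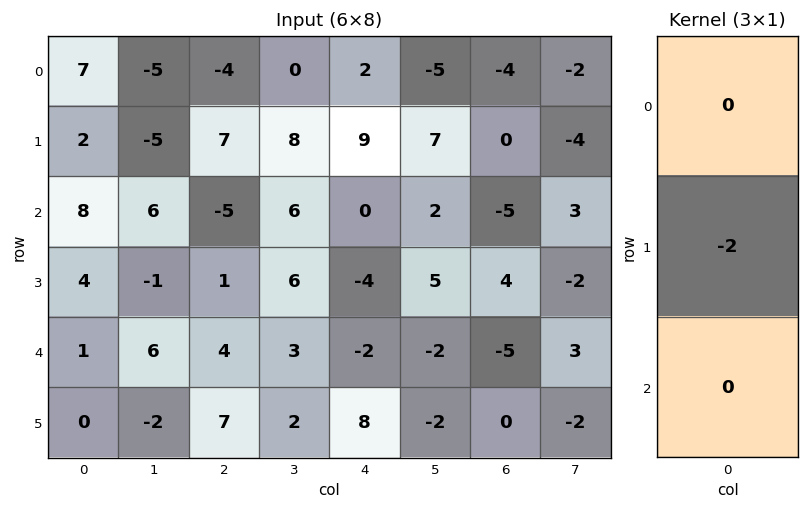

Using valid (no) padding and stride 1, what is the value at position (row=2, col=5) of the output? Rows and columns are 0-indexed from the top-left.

-10

The receptive field on the input at this output position is [2 / 5 / -2]. Elementwise product with the kernel and sum: 5·-2.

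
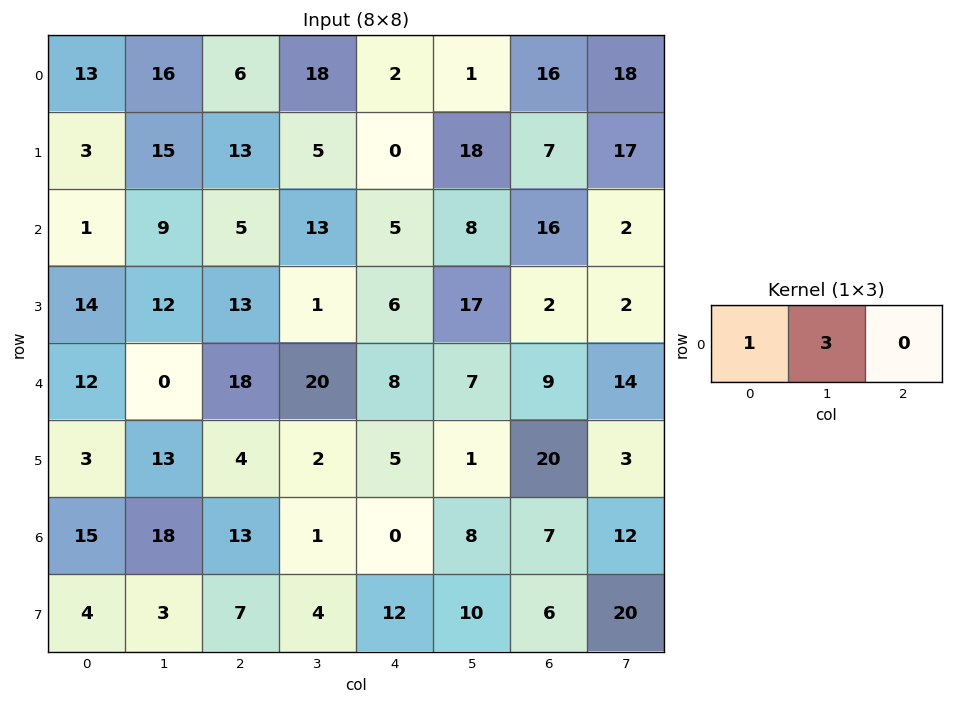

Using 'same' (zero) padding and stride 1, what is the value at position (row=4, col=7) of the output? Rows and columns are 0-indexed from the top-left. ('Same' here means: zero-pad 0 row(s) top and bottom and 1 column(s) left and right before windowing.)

The receptive field on the zero-padded input at this output position is [9 14 0]. Elementwise product with the kernel and sum: 9·1 + 14·3.

51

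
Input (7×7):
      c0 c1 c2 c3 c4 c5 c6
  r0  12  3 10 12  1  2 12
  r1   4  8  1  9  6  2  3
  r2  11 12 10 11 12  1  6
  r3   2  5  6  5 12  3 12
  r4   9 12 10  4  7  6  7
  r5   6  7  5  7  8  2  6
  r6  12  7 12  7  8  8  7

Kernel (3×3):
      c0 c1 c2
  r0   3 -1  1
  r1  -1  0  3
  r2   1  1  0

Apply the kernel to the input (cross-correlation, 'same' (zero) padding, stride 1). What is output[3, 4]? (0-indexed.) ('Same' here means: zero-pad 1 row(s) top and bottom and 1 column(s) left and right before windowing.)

37

The receptive field on the zero-padded input at this output position is [11 12 1 / 5 12 3 / 4 7 6]. Elementwise product with the kernel and sum: 11·3 + 12·-1 + 1·1 + 5·-1 + 3·3 + 4·1 + 7·1.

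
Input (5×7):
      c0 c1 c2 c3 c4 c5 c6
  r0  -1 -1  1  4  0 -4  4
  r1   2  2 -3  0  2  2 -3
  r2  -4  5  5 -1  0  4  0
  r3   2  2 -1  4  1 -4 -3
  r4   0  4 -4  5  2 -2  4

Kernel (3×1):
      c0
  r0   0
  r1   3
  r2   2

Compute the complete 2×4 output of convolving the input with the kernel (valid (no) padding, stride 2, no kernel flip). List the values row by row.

Output[0,0]: The receptive field on the input at this output position is [-1 / 2 / -4]. Elementwise product with the kernel and sum: 2·3 + -4·2.
Output[0,1]: The receptive field on the input at this output position is [1 / -3 / 5]. Elementwise product with the kernel and sum: -3·3 + 5·2.

-2 1 6 -9
6 -11 7 -1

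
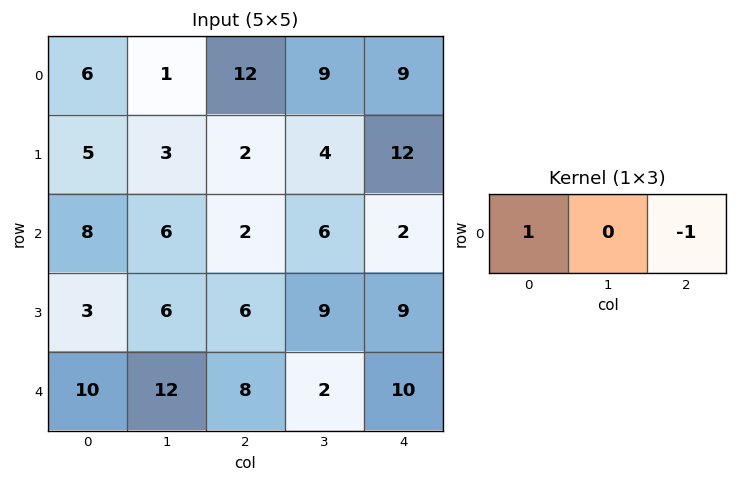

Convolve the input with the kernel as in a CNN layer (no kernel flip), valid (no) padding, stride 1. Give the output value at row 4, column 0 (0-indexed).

The receptive field on the input at this output position is [10 12 8]. Elementwise product with the kernel and sum: 10·1 + 8·-1.

2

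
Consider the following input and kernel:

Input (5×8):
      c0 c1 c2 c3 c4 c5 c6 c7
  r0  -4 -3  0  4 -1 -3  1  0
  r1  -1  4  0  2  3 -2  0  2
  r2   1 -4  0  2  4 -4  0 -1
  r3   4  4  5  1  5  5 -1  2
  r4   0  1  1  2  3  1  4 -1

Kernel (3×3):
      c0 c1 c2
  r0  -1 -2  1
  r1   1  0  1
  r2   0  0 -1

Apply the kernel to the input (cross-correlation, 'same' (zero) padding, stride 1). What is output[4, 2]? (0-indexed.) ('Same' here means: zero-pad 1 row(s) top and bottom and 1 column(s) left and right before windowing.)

The receptive field on the zero-padded input at this output position is [4 5 1 / 1 1 2 / 0 0 0]. Elementwise product with the kernel and sum: 4·-1 + 5·-2 + 1·1 + 1·1 + 2·1 + 0·-1.

-10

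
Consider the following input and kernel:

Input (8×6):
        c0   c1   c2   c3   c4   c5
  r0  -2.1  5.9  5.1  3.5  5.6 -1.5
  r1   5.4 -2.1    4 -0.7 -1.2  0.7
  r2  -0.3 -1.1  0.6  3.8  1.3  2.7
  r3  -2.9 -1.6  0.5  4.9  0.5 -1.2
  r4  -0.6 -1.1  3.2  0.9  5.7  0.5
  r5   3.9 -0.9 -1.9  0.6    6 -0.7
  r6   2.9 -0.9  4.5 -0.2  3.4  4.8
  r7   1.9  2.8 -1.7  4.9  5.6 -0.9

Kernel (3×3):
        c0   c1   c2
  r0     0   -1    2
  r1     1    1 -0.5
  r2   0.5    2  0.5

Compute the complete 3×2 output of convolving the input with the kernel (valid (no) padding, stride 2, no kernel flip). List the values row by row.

3.55 20.15
-3.35 10.2
13.35 9.75

Output[0,0]: The receptive field on the input at this output position is [-2.1 5.9 5.1 / 5.4 -2.1 4 / -0.3 -1.1 0.6]. Elementwise product with the kernel and sum: 5.9·-1 + 5.1·2 + 5.4·1 + -2.1·1 + 4·-0.5 + -0.3·0.5 + -1.1·2 + 0.6·0.5.
Output[0,1]: The receptive field on the input at this output position is [5.1 3.5 5.6 / 4 -0.7 -1.2 / 0.6 3.8 1.3]. Elementwise product with the kernel and sum: 3.5·-1 + 5.6·2 + 4·1 + -0.7·1 + -1.2·-0.5 + 0.6·0.5 + 3.8·2 + 1.3·0.5.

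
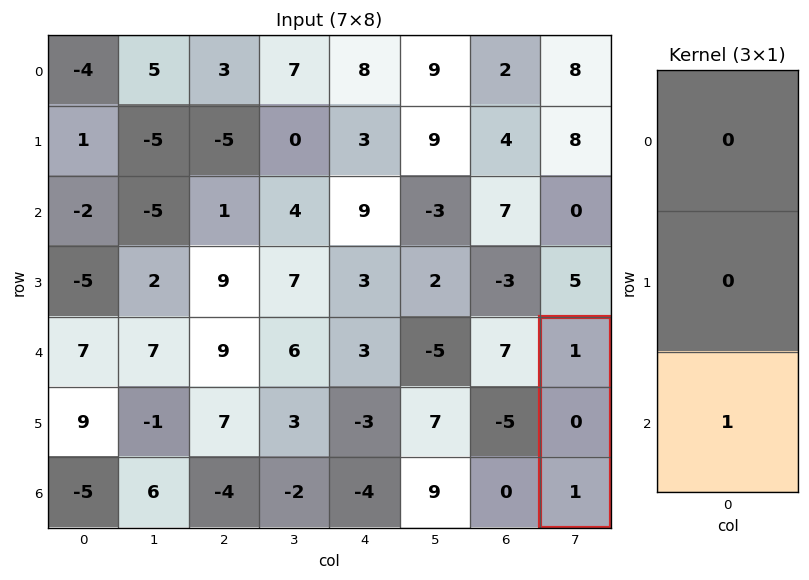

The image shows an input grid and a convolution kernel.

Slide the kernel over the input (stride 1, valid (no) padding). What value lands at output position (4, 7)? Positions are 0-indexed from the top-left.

1

The receptive field on the input at this output position is [1 / 0 / 1]. Elementwise product with the kernel and sum: 1·1.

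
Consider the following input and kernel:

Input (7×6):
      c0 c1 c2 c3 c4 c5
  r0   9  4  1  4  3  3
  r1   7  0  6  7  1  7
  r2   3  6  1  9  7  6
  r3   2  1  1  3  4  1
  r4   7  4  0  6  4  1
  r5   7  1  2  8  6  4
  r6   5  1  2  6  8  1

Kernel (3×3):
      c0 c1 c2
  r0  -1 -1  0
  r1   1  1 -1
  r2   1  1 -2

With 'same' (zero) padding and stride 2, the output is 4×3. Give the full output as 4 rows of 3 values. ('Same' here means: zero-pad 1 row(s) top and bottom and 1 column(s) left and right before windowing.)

12 -7 -2
-10 -12 7
6 -17 8
-3 -6 -1

Output[0,0]: The receptive field on the zero-padded input at this output position is [0 0 0 / 0 9 4 / 0 7 0]. Elementwise product with the kernel and sum: 0·-1 + 0·-1 + 0·1 + 9·1 + 4·-1 + 0·1 + 7·1 + 0·-2.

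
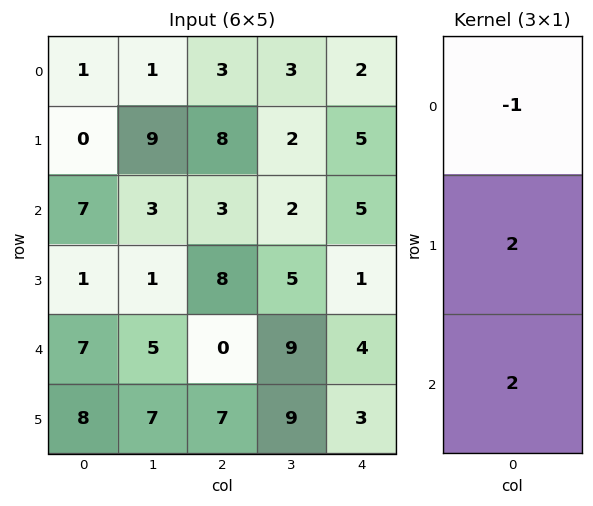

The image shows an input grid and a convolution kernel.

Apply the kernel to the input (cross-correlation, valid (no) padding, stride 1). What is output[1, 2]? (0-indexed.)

14

The receptive field on the input at this output position is [8 / 3 / 8]. Elementwise product with the kernel and sum: 8·-1 + 3·2 + 8·2.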